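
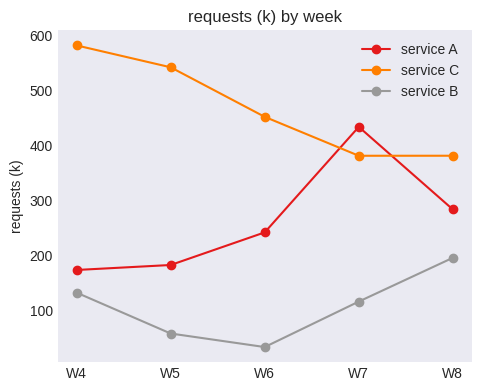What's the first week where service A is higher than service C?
W7

W6: service A ≈ 250 vs service C ≈ 450 (not yet); W7: service A ≈ 450 vs service C ≈ 400 (first crossover).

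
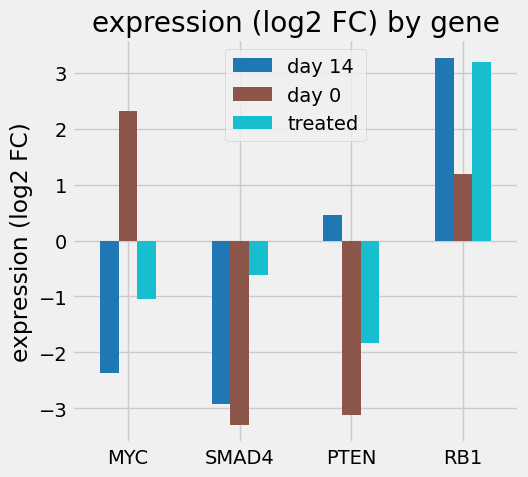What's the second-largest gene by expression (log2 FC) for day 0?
RB1

Top 3 for day 0: MYC ≈ 2, RB1 ≈ 1, PTEN ≈ -3.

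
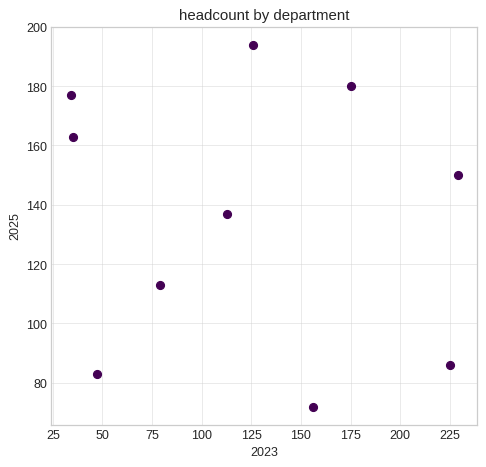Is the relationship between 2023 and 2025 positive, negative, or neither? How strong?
Points are roughly uncorrelated; weak (|r| ≈ 0.1).

no clear correlation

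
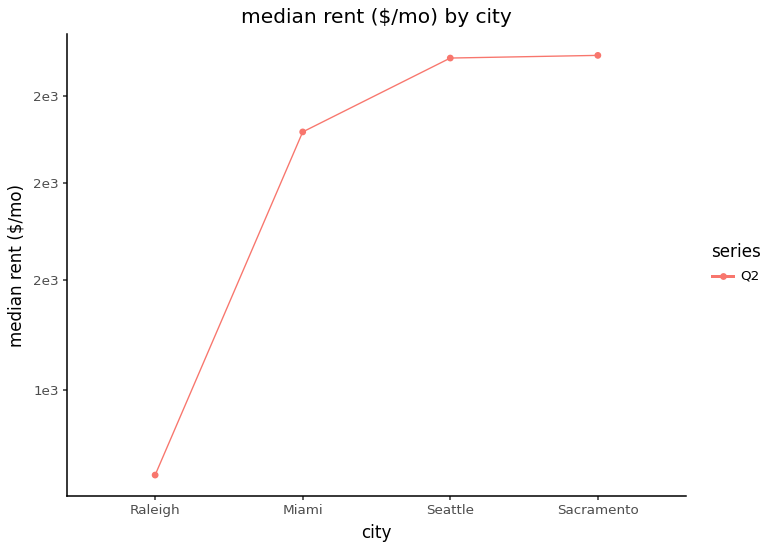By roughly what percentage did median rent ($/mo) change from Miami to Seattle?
≈ +10.5%

Miami ≈ 1900, Seattle ≈ 2100; (2100 − 1900) / 1900 ≈ +10.5%.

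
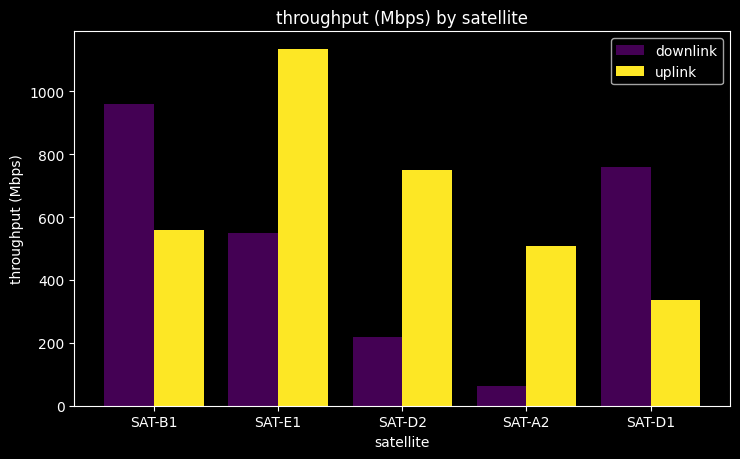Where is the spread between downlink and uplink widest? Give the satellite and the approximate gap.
SAT-E1, ≈ 600 Mbps

SAT-E1: downlink ≈ 500, uplink ≈ 1100 → gap ≈ 600. Next-largest (SAT-D2) is only ≈ 500.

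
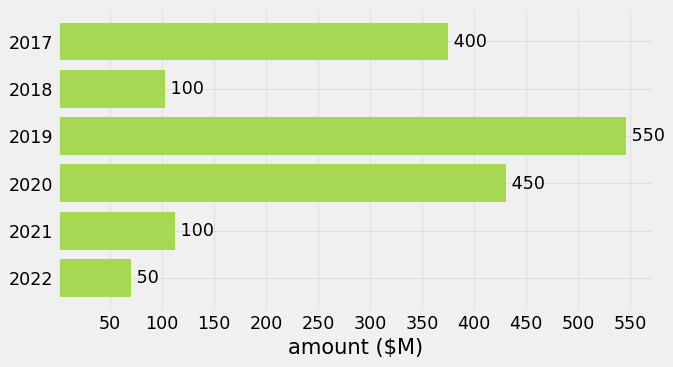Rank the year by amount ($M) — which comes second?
2020

Top 3: 2019 ≈ 550, 2020 ≈ 450, 2017 ≈ 400.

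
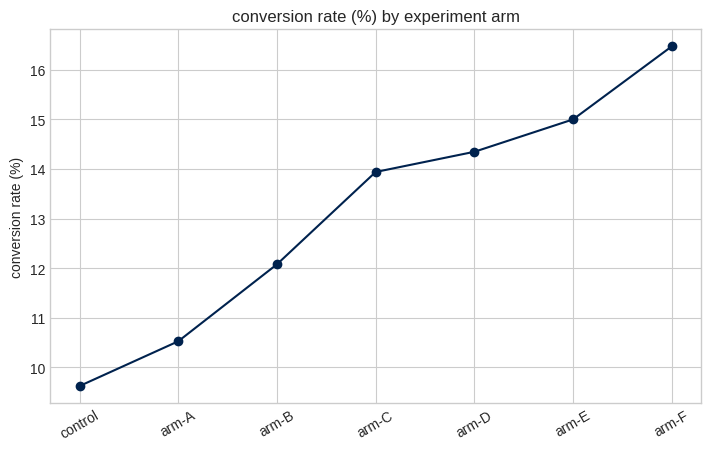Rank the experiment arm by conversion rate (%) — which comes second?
arm-E

Top 3: arm-F ≈ 16, arm-E ≈ 15, arm-D ≈ 14.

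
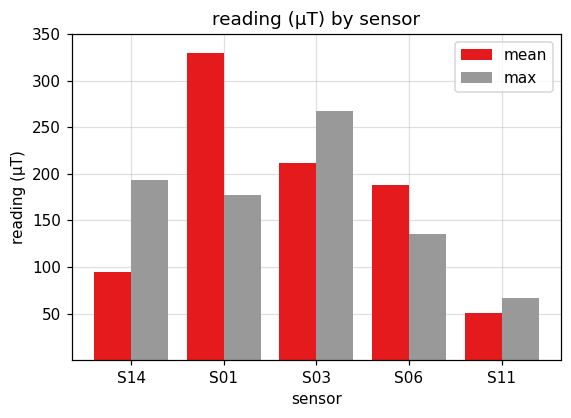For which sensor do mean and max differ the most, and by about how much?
S01: mean ≈ 350, max ≈ 200 → gap ≈ 150. Next-largest (S14) is only ≈ 100.

S01, ≈ 150 µT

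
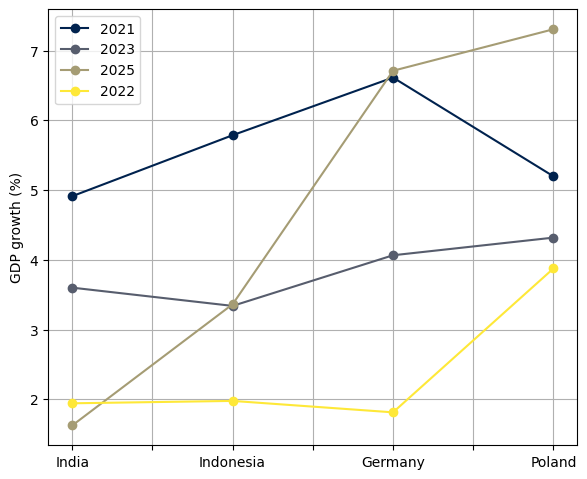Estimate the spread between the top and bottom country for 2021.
Max Germany ≈ 6.5, min India ≈ 5.0; range ≈ 1.5.

≈ 1.5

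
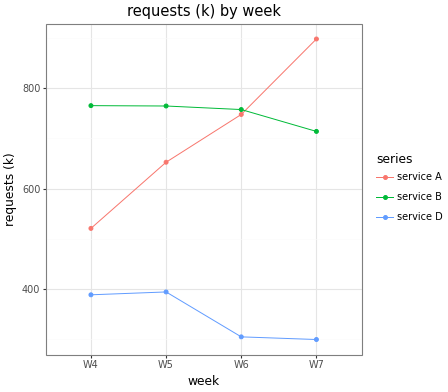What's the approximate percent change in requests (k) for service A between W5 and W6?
W5 ≈ 650, W6 ≈ 750; (750 − 650) / 650 ≈ +15.4%.

≈ +15.4%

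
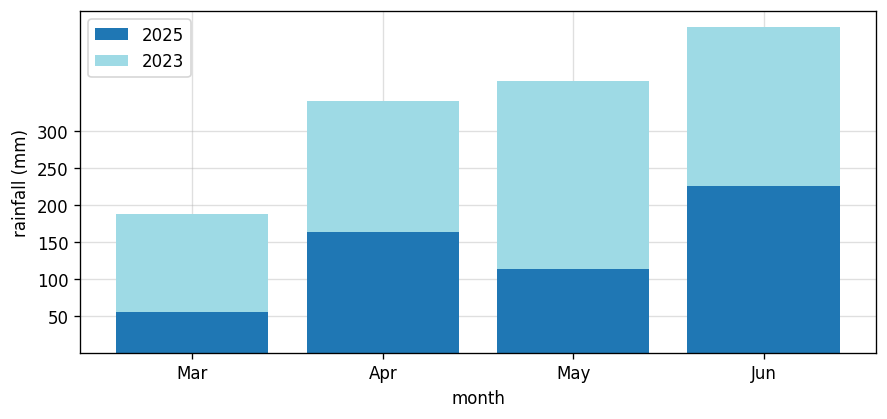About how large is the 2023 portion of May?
2023 top ≈ 350, bottom ≈ 100; segment ≈ 250.

≈ 250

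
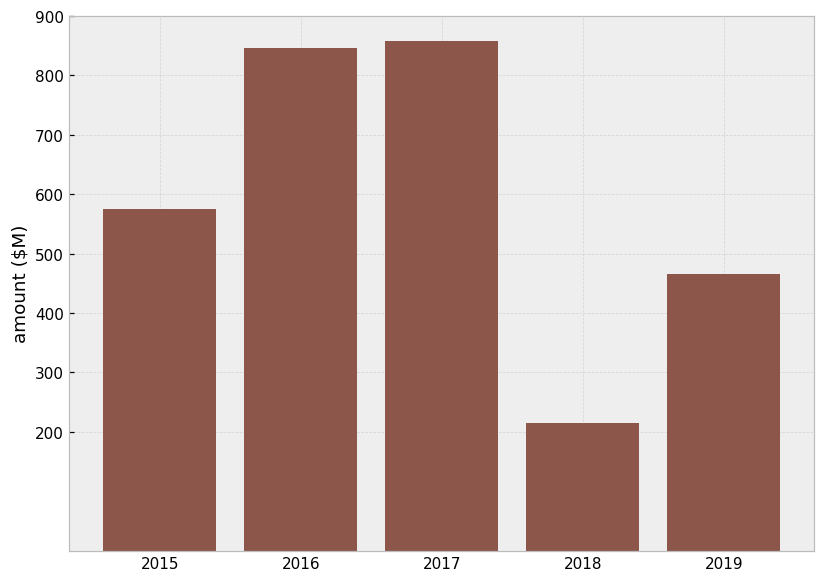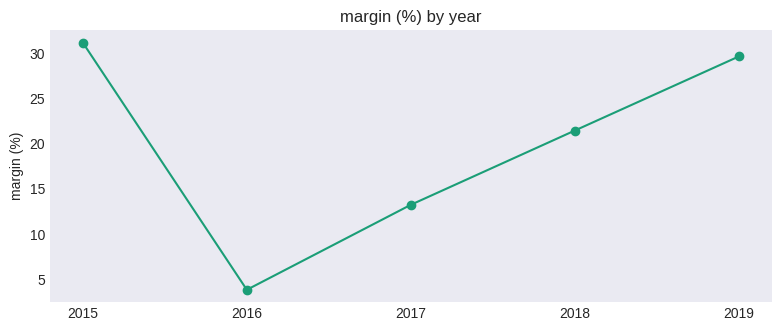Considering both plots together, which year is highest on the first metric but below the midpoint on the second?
2017

Chart 2 median margin (%) ≈ 20; below-median years: 2016, 2017. Among those, 2017 has the highest amount ($M) (≈ 900).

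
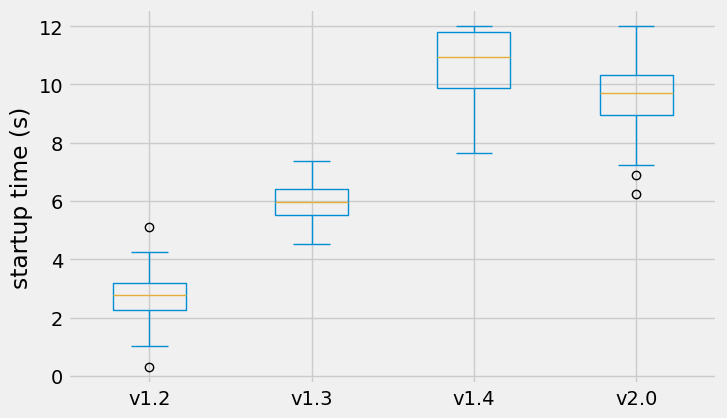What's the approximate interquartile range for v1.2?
≈ 1

Q3 ≈ 3, Q1 ≈ 2; IQR ≈ 1.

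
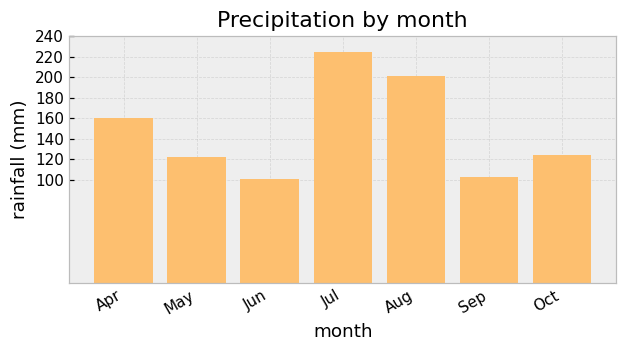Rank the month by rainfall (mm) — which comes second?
Top 3: Jul ≈ 220, Aug ≈ 200, Apr ≈ 160.

Aug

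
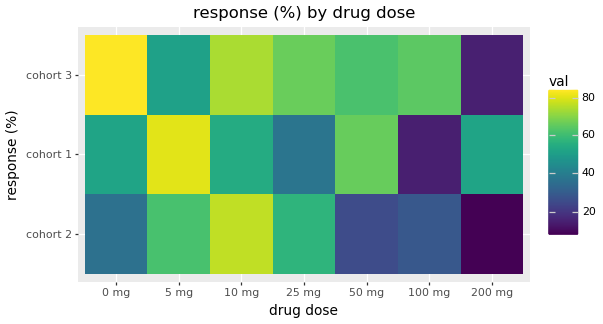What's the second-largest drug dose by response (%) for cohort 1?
Top 3 for cohort 1: 5 mg ≈ 80, 50 mg ≈ 70, 10 mg ≈ 50.

50 mg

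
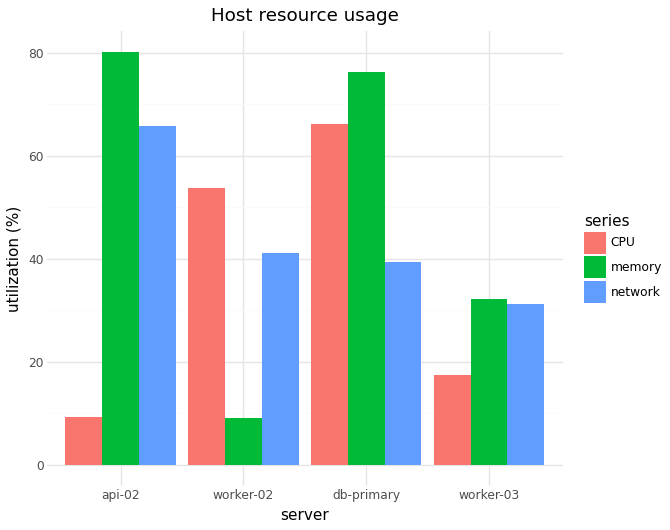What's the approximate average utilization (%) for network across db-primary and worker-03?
(40 + 30) / 2 ≈ 35.

≈ 35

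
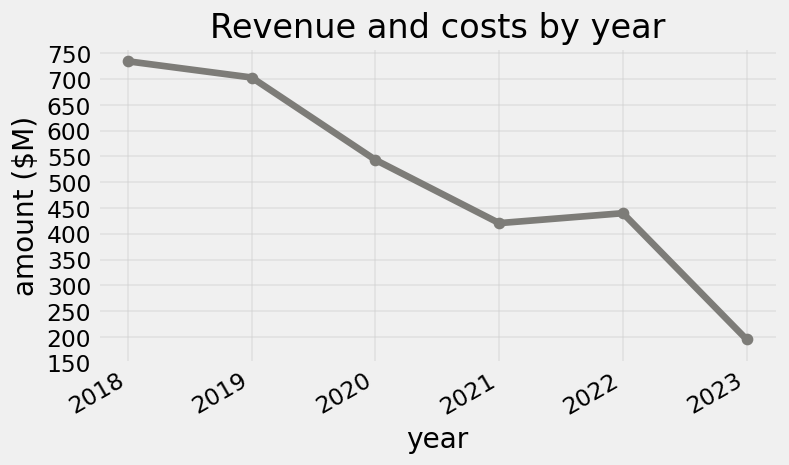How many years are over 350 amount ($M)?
Above 350: 2018, 2019, 2020, 2021, 2022.

5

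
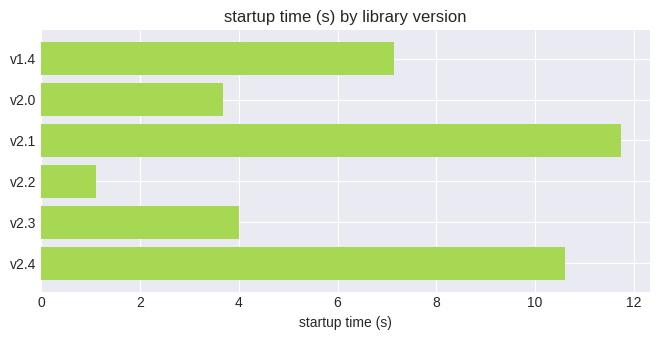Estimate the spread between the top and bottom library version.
Max v2.1 ≈ 12, min v2.2 ≈ 1; range ≈ 11.

≈ 11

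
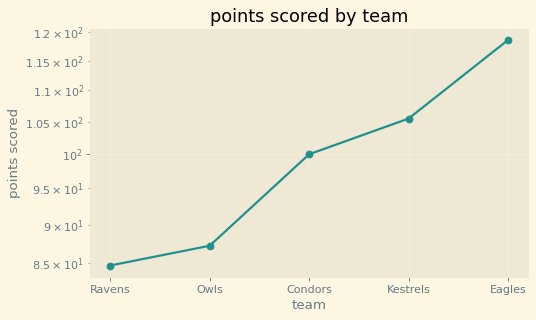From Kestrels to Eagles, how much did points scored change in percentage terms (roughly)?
≈ +14.3%

Kestrels ≈ 105, Eagles ≈ 120; (120 − 105) / 105 ≈ +14.3%.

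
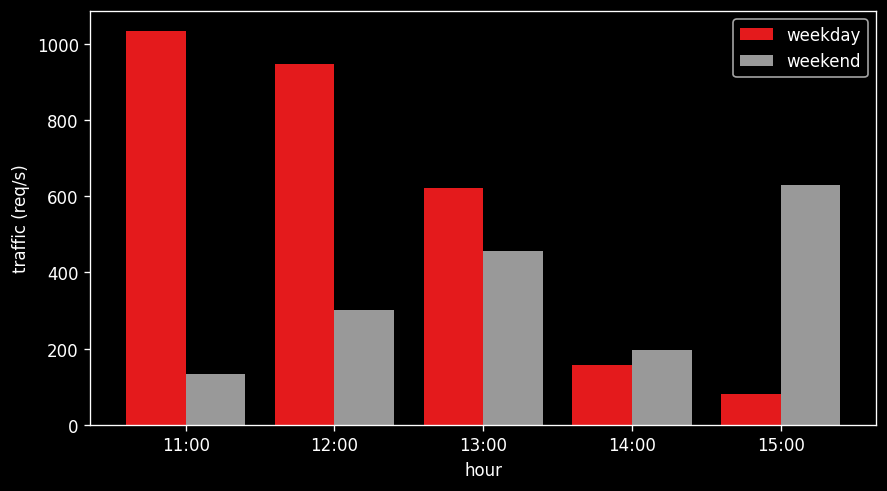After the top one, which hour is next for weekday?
Top 3 for weekday: 11:00 ≈ 1000, 12:00 ≈ 900, 13:00 ≈ 600.

12:00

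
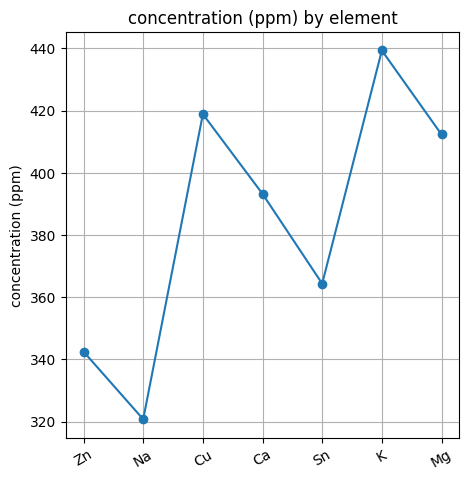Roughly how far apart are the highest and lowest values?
≈ 120

Max K ≈ 440, min Na ≈ 320; range ≈ 120.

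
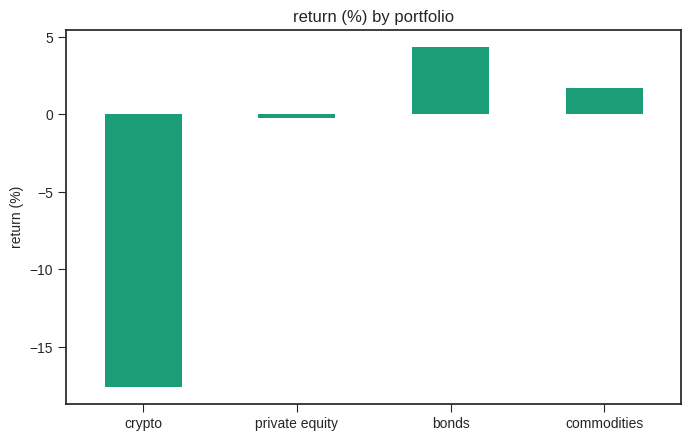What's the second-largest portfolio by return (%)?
commodities

Top 3: bonds ≈ 4, commodities ≈ 2, private equity ≈ 0.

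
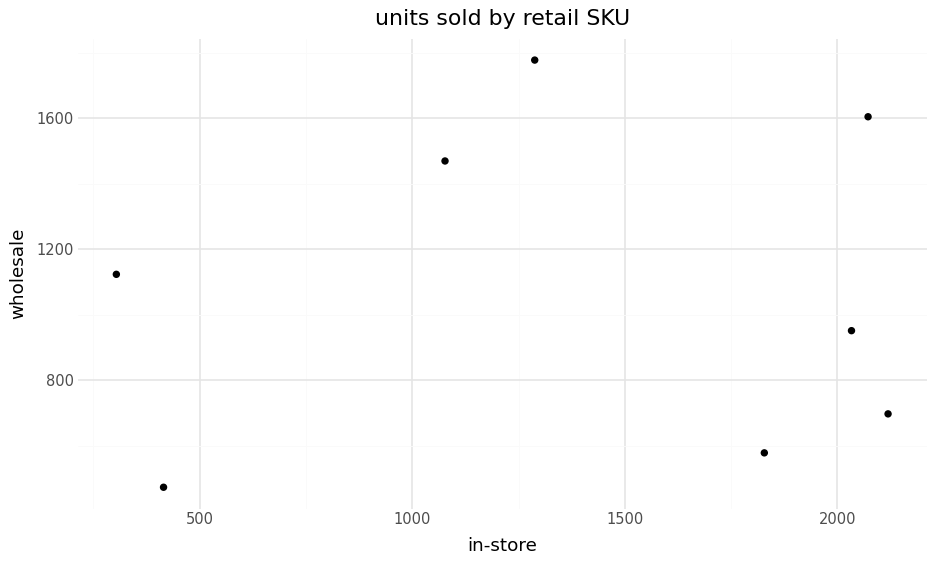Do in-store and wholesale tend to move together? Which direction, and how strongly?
Points are roughly uncorrelated; weak (|r| ≈ 0.0).

no clear correlation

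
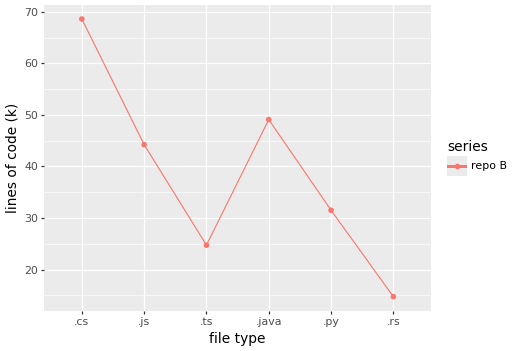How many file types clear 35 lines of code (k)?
Above 35: .cs, .js, .java.

3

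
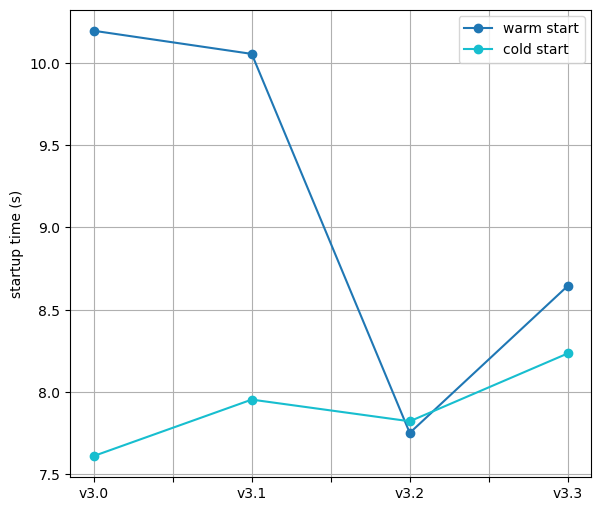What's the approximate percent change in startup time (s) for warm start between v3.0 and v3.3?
v3.0 ≈ 10.0, v3.3 ≈ 8.5; (8.5 − 10.0) / 10.0 ≈ -15%.

≈ -15%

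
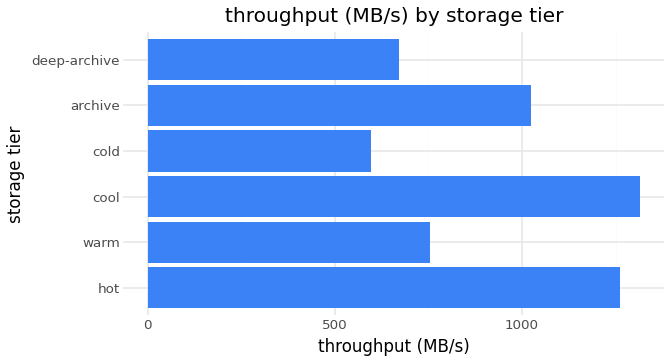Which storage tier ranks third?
Top 4: cool ≈ 1400, hot ≈ 1200, archive ≈ 1000, warm ≈ 800.

archive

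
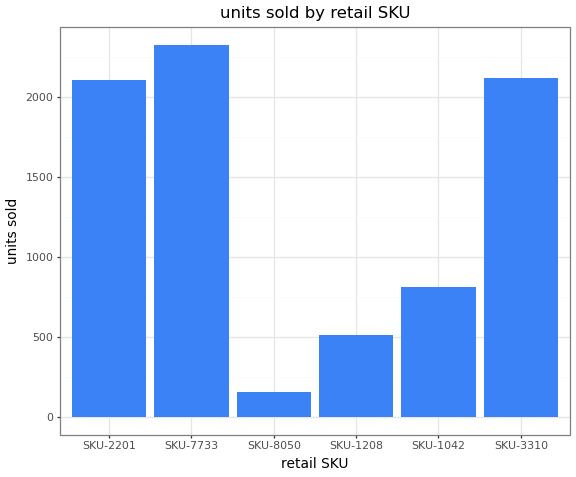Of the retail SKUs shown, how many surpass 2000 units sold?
3

Above 2000: SKU-2201, SKU-7733, SKU-3310.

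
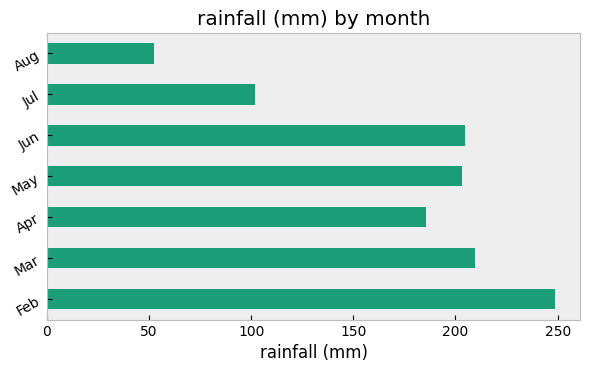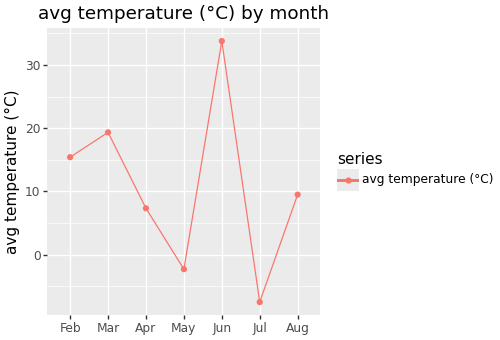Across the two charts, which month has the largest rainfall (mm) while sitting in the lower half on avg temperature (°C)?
Chart 2 median avg temperature (°C) ≈ 10; below-median months: Apr, May, Jul. Among those, May has the highest rainfall (mm) (≈ 200).

May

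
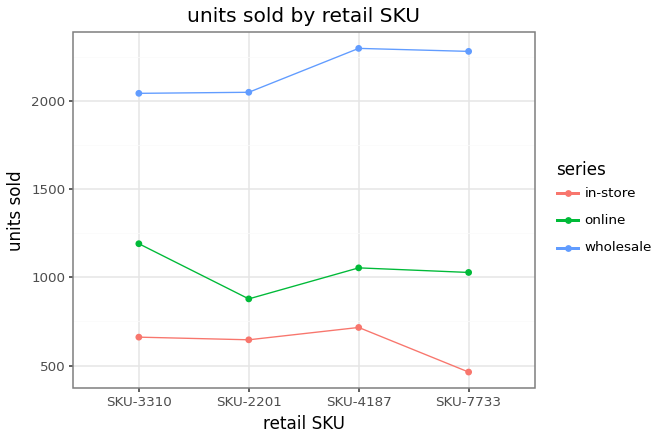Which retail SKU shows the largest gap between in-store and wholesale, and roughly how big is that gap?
SKU-7733, ≈ 1800

SKU-7733: in-store ≈ 400, wholesale ≈ 2200 → gap ≈ 1800. Next-largest (SKU-4187) is only ≈ 1400.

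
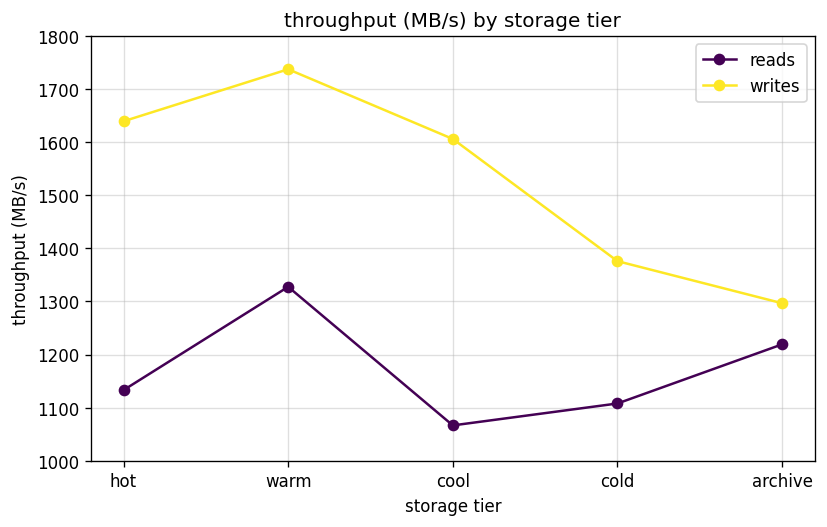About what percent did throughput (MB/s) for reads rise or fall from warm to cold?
warm ≈ 1300, cold ≈ 1100; (1100 − 1300) / 1300 ≈ -15.4%.

≈ -15.4%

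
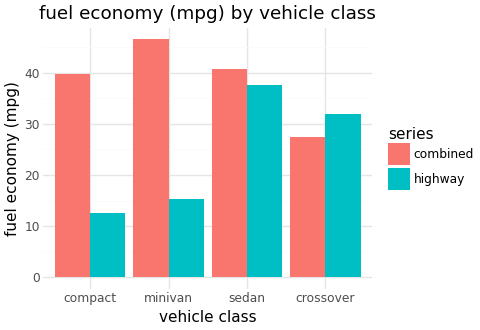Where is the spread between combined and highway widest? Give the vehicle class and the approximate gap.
minivan: combined ≈ 45, highway ≈ 15 → gap ≈ 30. Next-largest (compact) is only ≈ 25.

minivan, ≈ 30 mpg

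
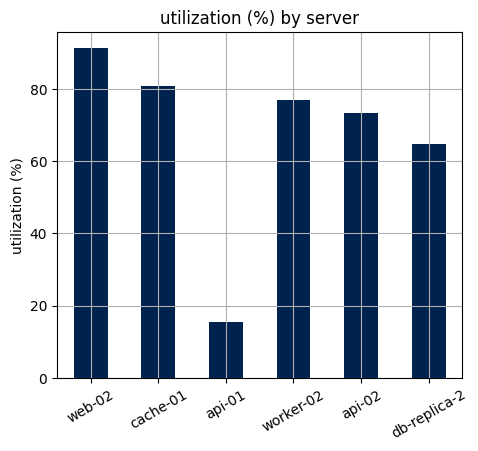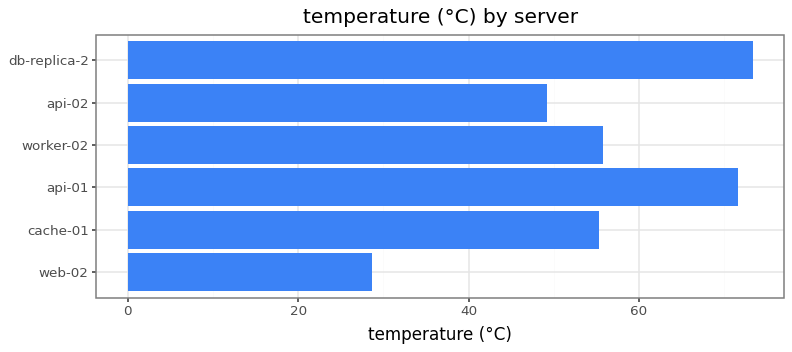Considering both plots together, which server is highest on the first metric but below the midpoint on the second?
Chart 2 median temperature (°C) ≈ 60; below-median servers: web-02, cache-01, api-02. Among those, web-02 has the highest utilization (%) (≈ 90).

web-02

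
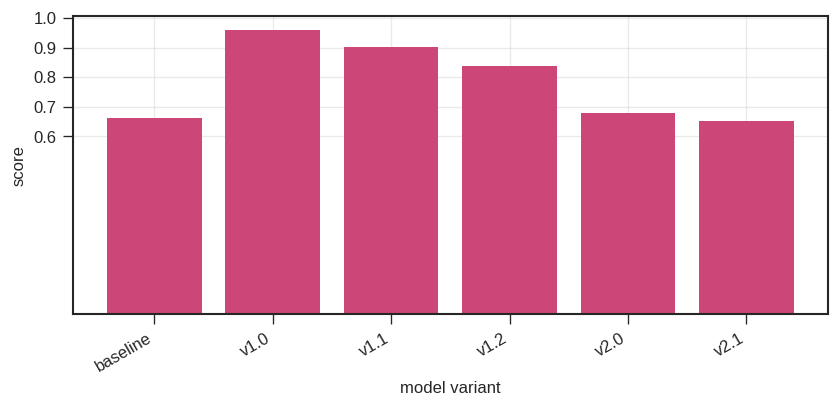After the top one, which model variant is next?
v1.1

Top 3: v1.0 ≈ 1.0, v1.1 ≈ 0.9, v1.2 ≈ 0.8.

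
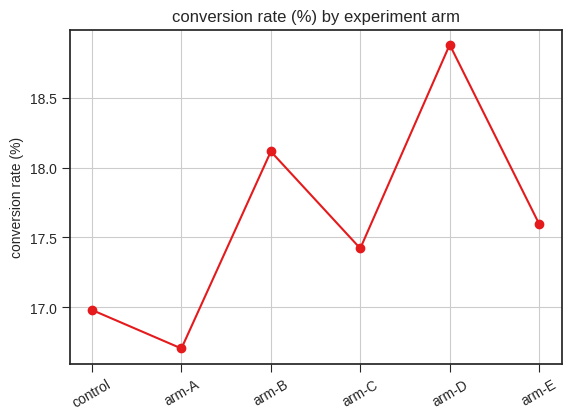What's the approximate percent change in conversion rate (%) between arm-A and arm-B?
arm-A ≈ 16.8, arm-B ≈ 18.2; (18.2 − 16.8) / 16.8 ≈ +8.3%.

≈ +8.3%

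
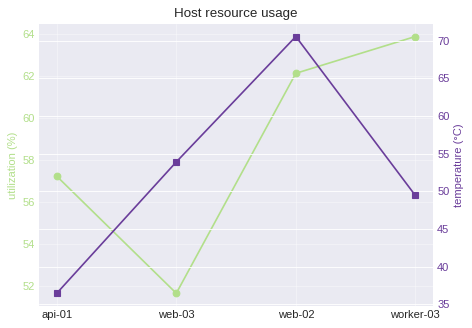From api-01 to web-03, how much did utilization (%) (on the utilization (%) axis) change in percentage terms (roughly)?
api-01 ≈ 58, web-03 ≈ 52; (52 − 58) / 58 ≈ -10.3%.

≈ -10.3%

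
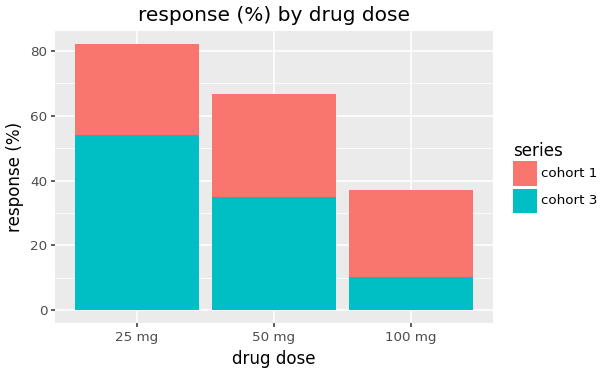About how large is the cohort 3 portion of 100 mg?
cohort 3 top ≈ 10, bottom ≈ 0; segment ≈ 10.

≈ 10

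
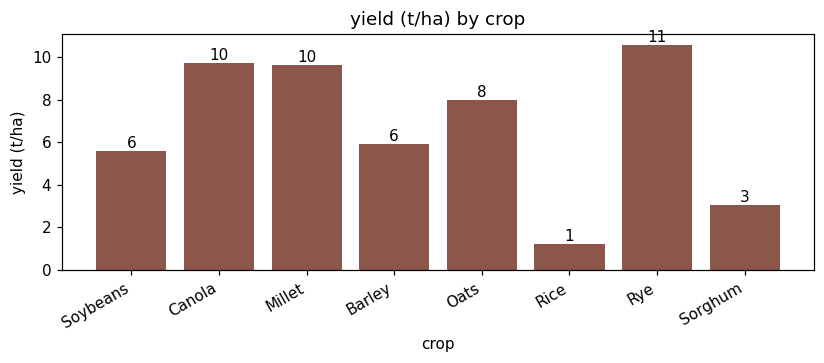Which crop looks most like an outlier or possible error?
Rice ≈ 1; the rest sit between ≈ 3 and ≈ 11.

Rice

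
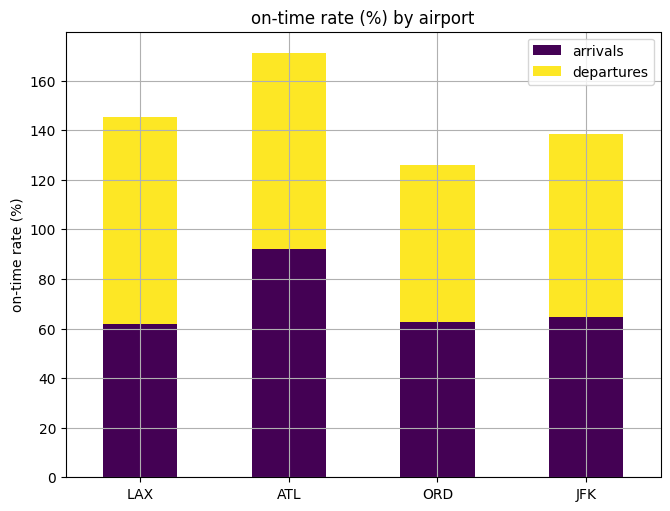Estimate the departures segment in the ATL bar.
≈ 80

departures top ≈ 180, bottom ≈ 100; segment ≈ 80.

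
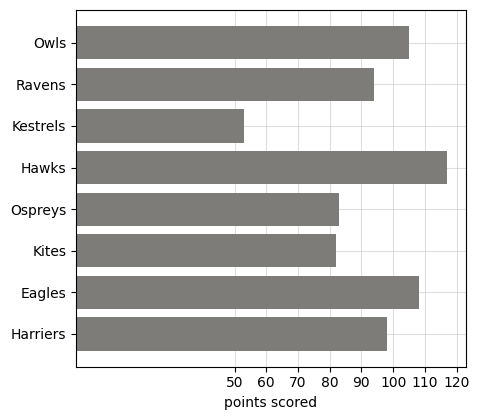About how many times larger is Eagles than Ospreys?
≈ 1.38×

Eagles ≈ 110, Ospreys ≈ 80; 110/80 ≈ 1.38.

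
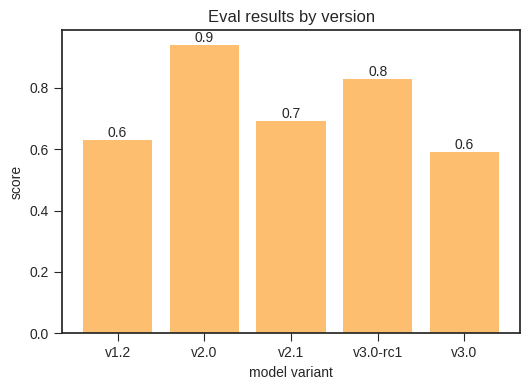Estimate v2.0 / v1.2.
v2.0 ≈ 0.9, v1.2 ≈ 0.6; 0.9/0.6 ≈ 1.5.

≈ 1.5×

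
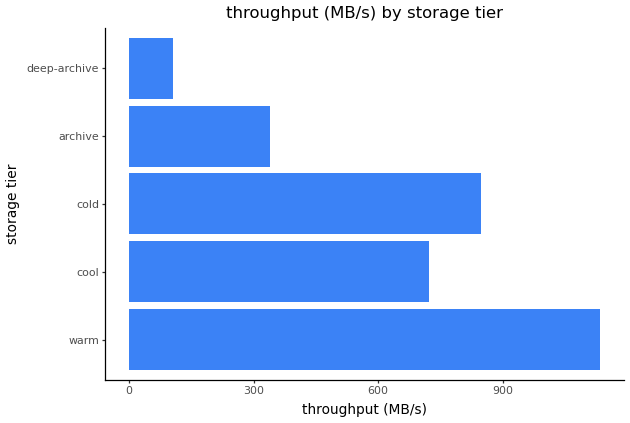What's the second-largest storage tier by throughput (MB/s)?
cold

Top 3: warm ≈ 1100, cold ≈ 800, cool ≈ 700.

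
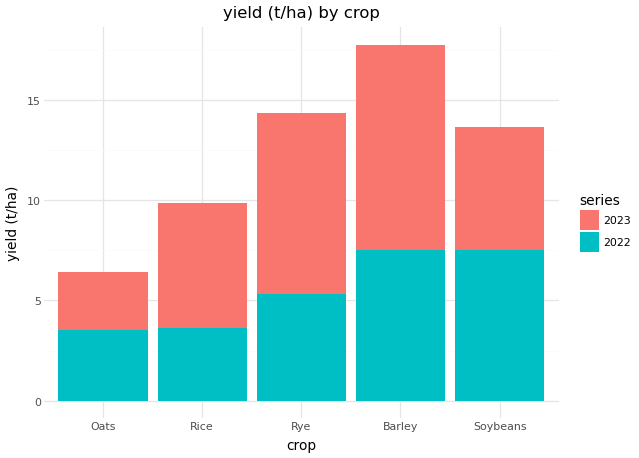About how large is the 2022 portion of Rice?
≈ 4

2022 top ≈ 4, bottom ≈ 0; segment ≈ 4.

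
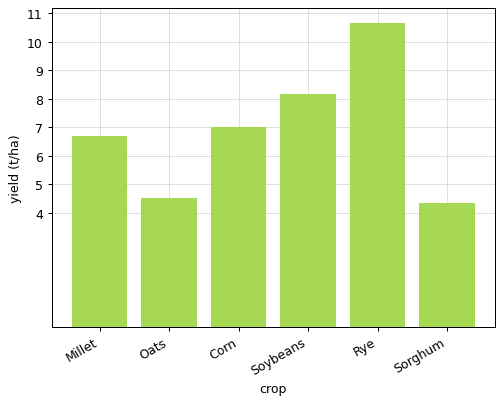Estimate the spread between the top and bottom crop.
≈ 7

Max Rye ≈ 11, min Sorghum ≈ 4; range ≈ 7.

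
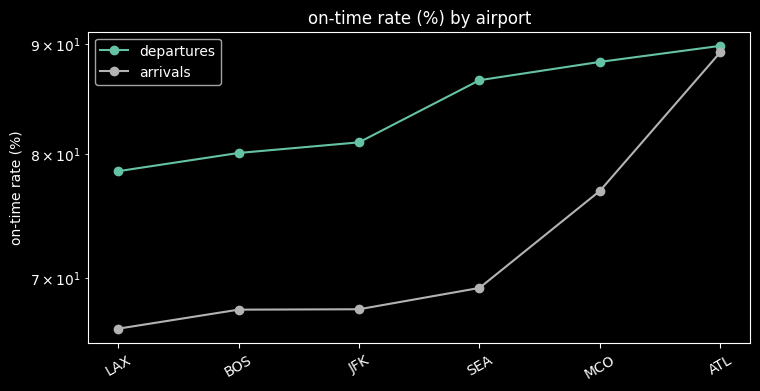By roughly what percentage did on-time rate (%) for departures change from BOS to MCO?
BOS ≈ 80, MCO ≈ 88; (88 − 80) / 80 ≈ +10%.

≈ +10%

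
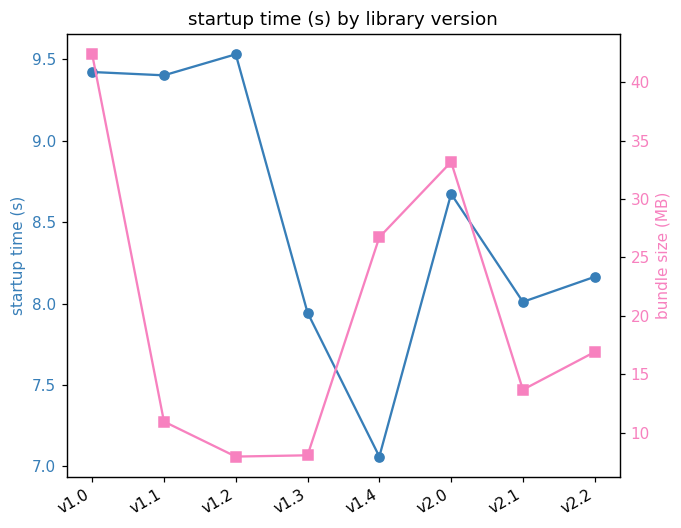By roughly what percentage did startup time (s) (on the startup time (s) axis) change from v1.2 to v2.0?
v1.2 ≈ 9.5, v2.0 ≈ 8.5; (8.5 − 9.5) / 9.5 ≈ -10.5%.

≈ -10.5%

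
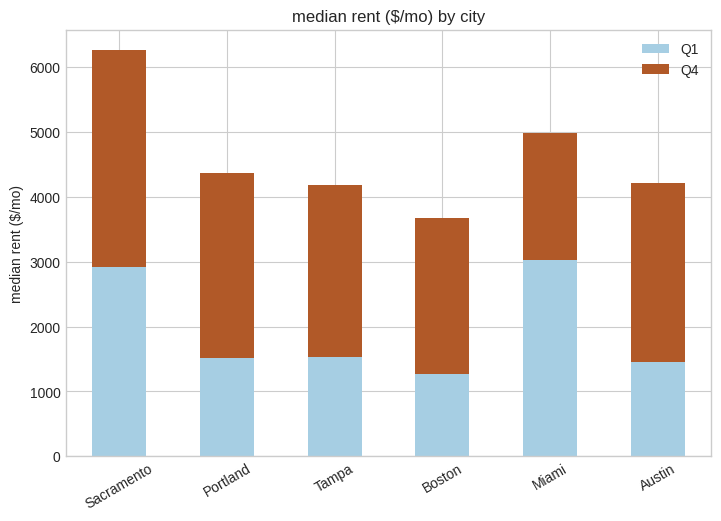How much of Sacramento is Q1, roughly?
Q1 top ≈ 3000, bottom ≈ 0; segment ≈ 3000.

≈ 3000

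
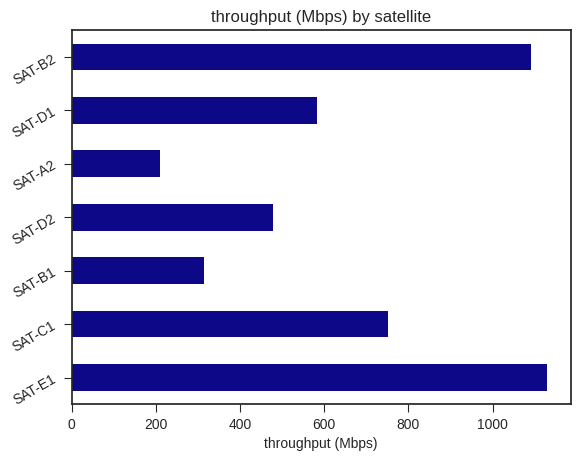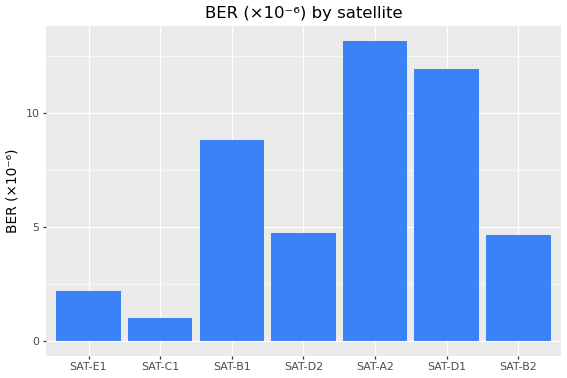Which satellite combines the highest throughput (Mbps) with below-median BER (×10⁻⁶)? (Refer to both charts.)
Chart 2 median BER (×10⁻⁶) ≈ 4; below-median satellites: SAT-E1, SAT-C1, SAT-B2. Among those, SAT-E1 has the highest throughput (Mbps) (≈ 1200).

SAT-E1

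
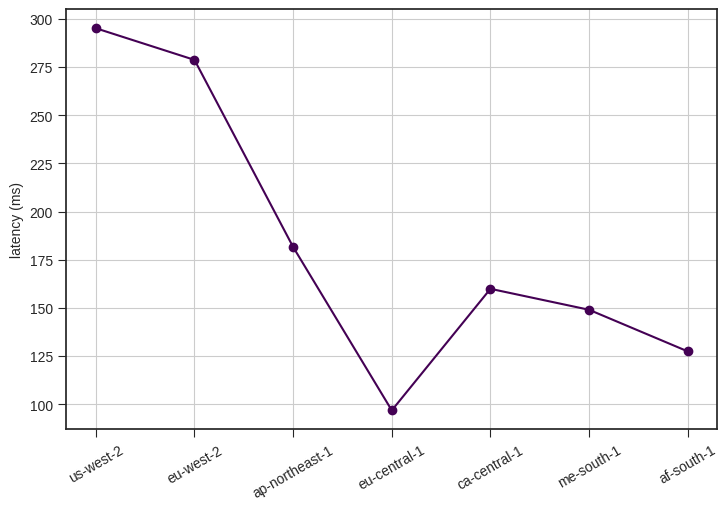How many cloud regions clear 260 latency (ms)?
2

Above 260: us-west-2, eu-west-2.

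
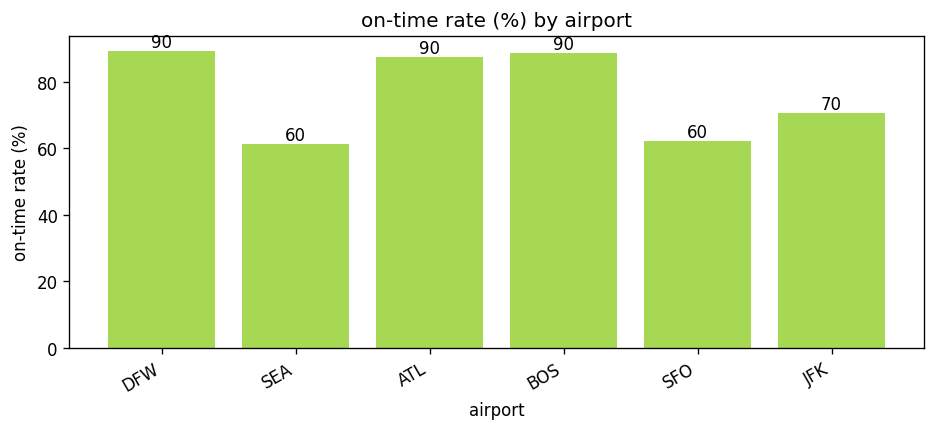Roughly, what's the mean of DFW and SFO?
(90 + 60) / 2 ≈ 75.

≈ 75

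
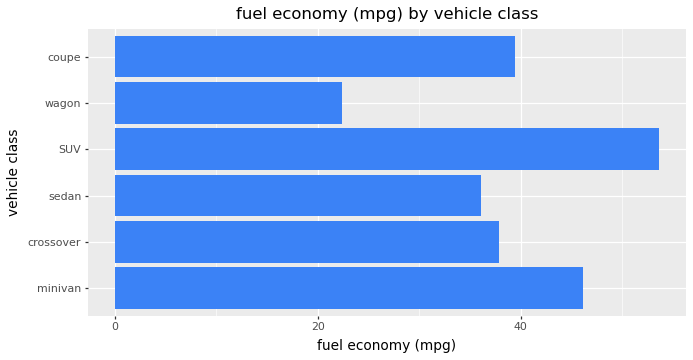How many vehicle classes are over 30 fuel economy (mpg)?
5

Above 30: minivan, crossover, sedan, SUV, coupe.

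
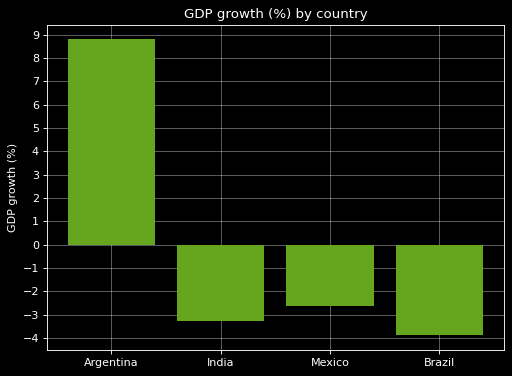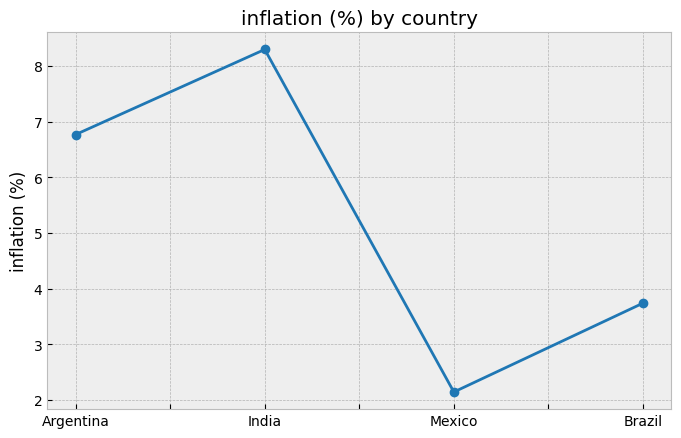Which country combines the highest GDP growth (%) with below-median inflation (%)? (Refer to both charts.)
Mexico

Chart 2 median inflation (%) ≈ 5; below-median countries: Mexico, Brazil. Among those, Mexico has the highest GDP growth (%) (≈ -3).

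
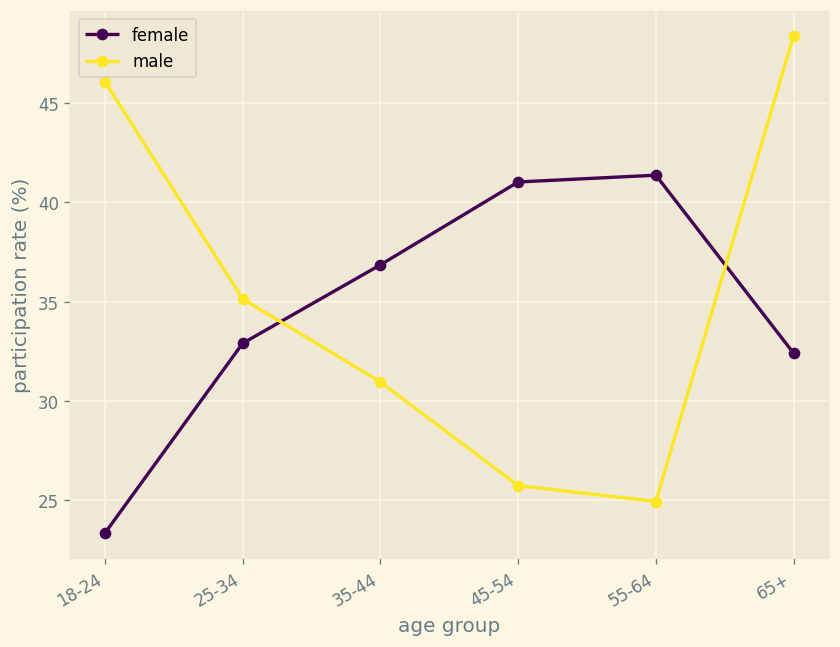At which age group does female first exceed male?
25-34: female ≈ 35 vs male ≈ 35 (not yet); 35-44: female ≈ 35 vs male ≈ 30 (first crossover).

35-44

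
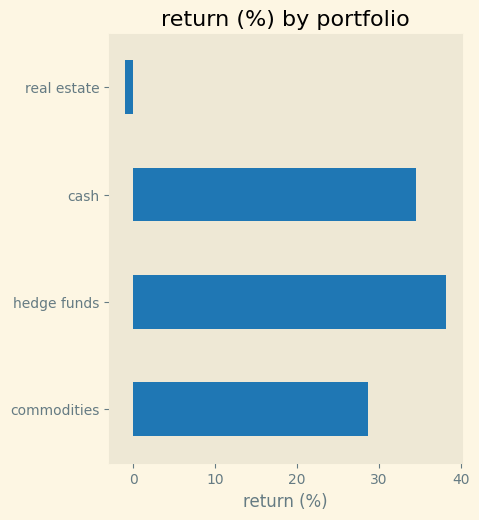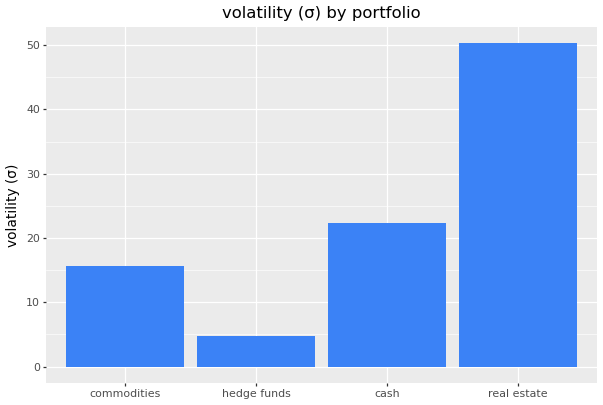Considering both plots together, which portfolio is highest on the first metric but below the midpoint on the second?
hedge funds

Chart 2 median volatility (σ) ≈ 20; below-median portfolios: commodities, hedge funds. Among those, hedge funds has the highest return (%) (≈ 40).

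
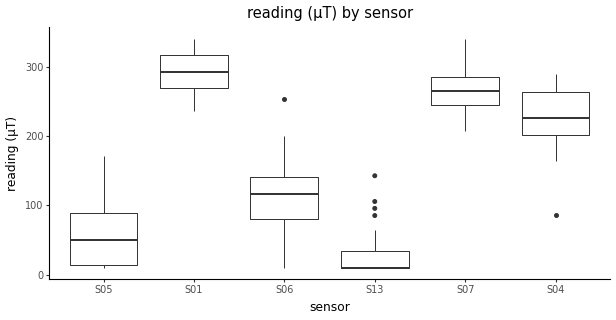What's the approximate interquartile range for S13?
≈ 25

Q3 ≈ 25, Q1 ≈ 0; IQR ≈ 25.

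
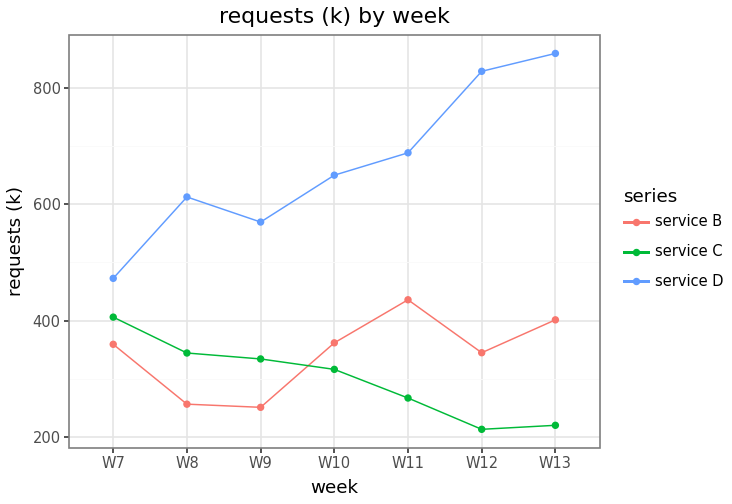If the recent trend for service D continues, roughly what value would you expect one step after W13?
≈ 1000

Last three: 700, 800, 900 → slope ≈ 100/step → next ≈ 1000.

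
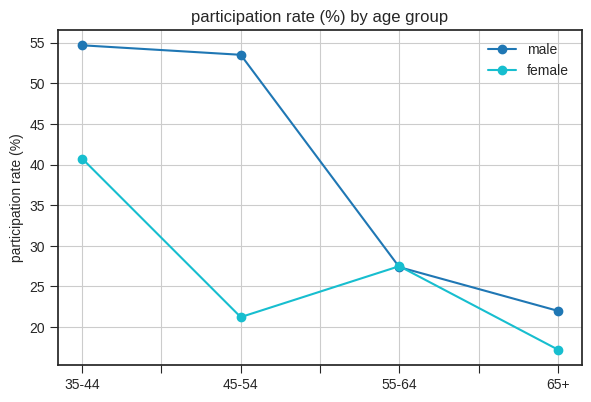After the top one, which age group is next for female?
Top 3 for female: 35-44 ≈ 40, 55-64 ≈ 25, 45-54 ≈ 20.

55-64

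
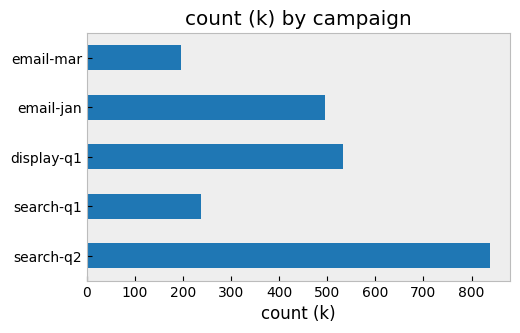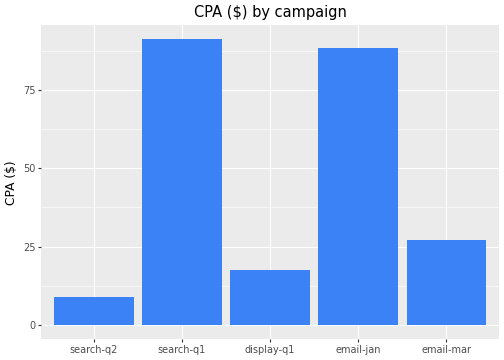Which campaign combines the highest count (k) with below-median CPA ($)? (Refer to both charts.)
Chart 2 median CPA ($) ≈ 30; below-median campaigns: search-q2, display-q1. Among those, search-q2 has the highest count (k) (≈ 800).

search-q2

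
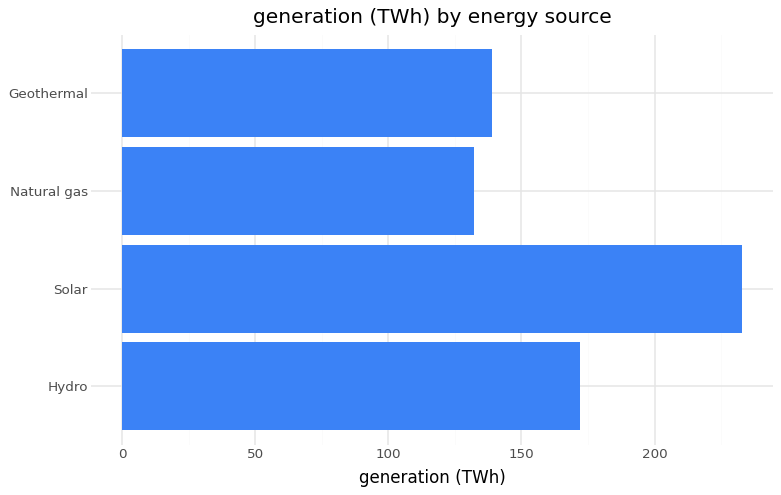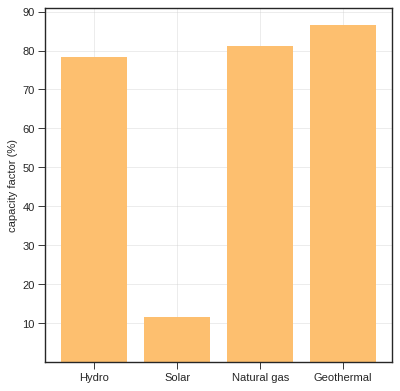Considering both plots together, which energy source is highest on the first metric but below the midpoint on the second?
Solar

Chart 2 median capacity factor (%) ≈ 80; below-median energy sources: Hydro, Solar. Among those, Solar has the highest generation (TWh) (≈ 225).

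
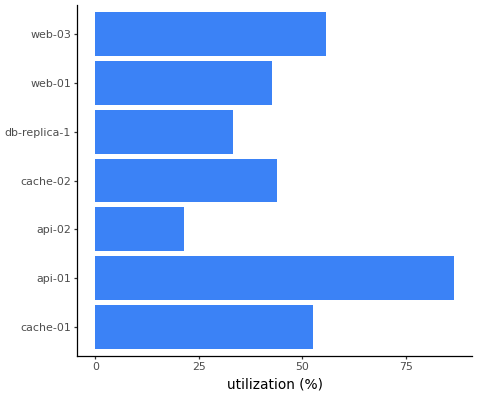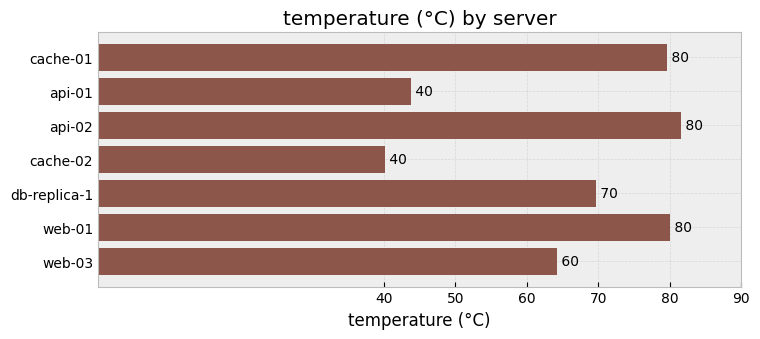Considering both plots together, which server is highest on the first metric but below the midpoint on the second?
Chart 2 median temperature (°C) ≈ 70; below-median servers: api-01, cache-02, web-03. Among those, api-01 has the highest utilization (%) (≈ 90).

api-01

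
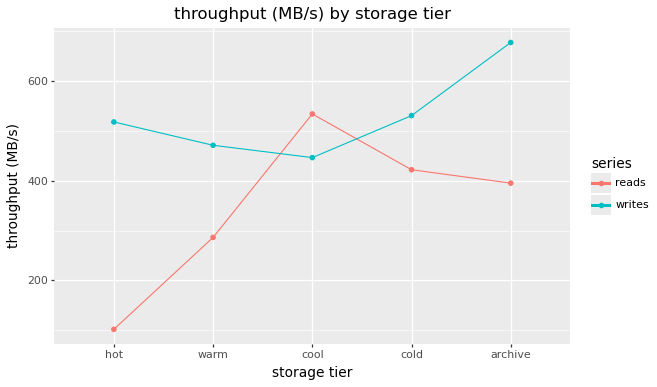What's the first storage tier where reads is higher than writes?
warm: reads ≈ 300 vs writes ≈ 450 (not yet); cool: reads ≈ 550 vs writes ≈ 450 (first crossover).

cool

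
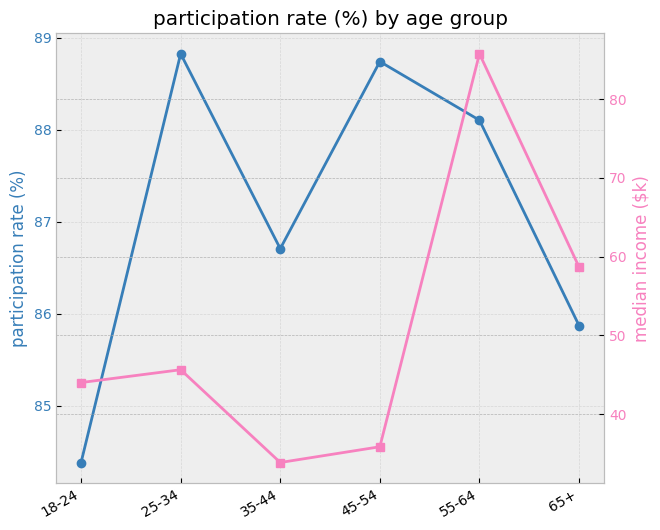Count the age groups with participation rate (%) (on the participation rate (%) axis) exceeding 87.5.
3

Above 87.5: 25-34, 45-54, 55-64.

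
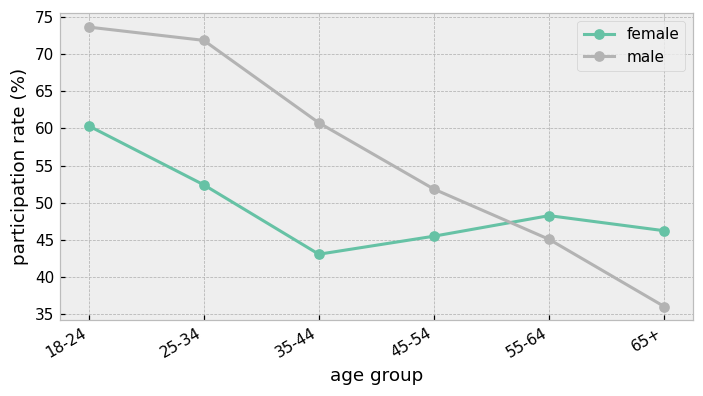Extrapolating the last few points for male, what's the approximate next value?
≈ 27.5

Last three: 50, 45, 35 → slope ≈ -7.5/step → next ≈ 27.5.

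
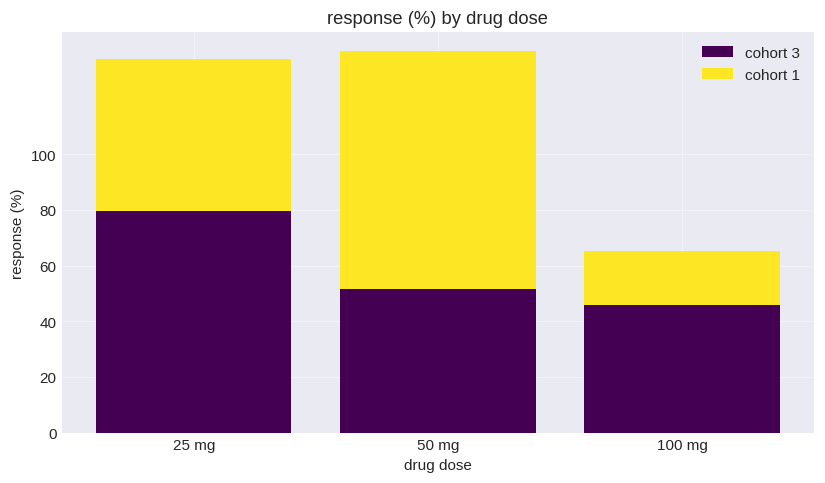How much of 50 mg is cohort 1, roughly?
cohort 1 top ≈ 140, bottom ≈ 60; segment ≈ 80.

≈ 80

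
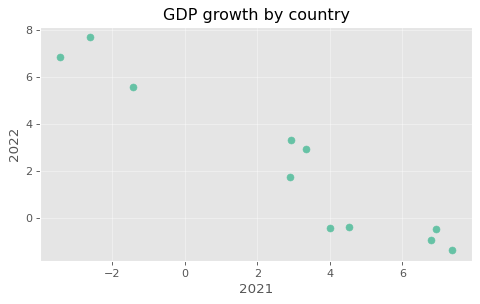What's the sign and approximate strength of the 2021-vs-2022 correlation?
Points are negatively correlated; strong (|r| ≈ 1.0).

negative, strong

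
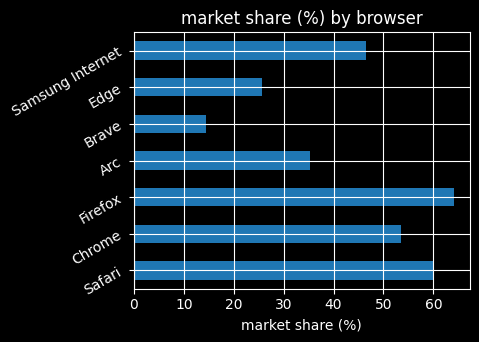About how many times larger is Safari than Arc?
≈ 1.5×

Safari ≈ 60, Arc ≈ 40; 60/40 ≈ 1.5.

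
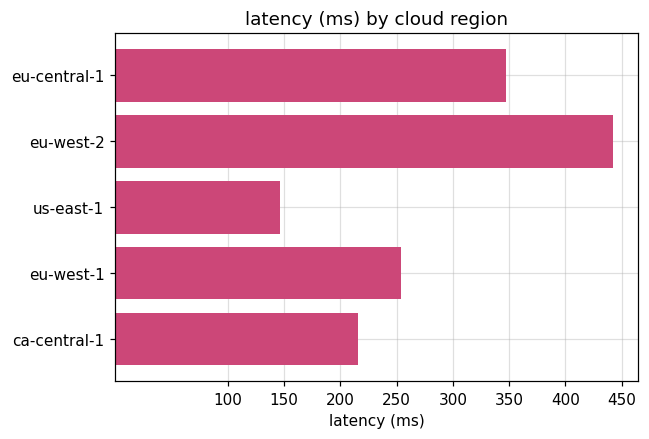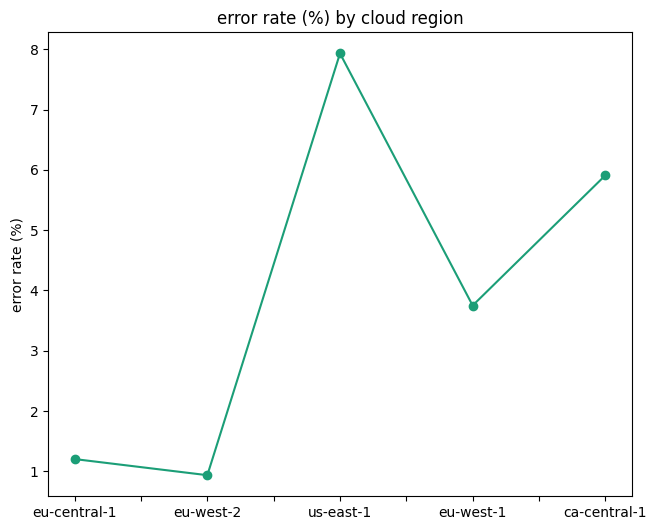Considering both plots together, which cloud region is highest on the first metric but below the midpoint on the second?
Chart 2 median error rate (%) ≈ 4; below-median cloud regions: eu-central-1, eu-west-2. Among those, eu-west-2 has the highest latency (ms) (≈ 450).

eu-west-2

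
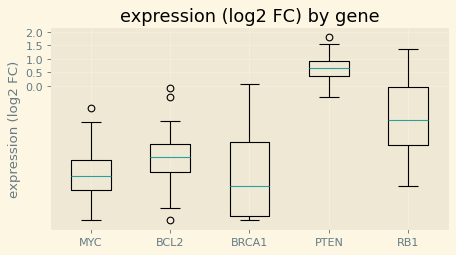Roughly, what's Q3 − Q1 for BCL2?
≈ 1.0

Q3 ≈ -2.0, Q1 ≈ -3.0; IQR ≈ 1.0.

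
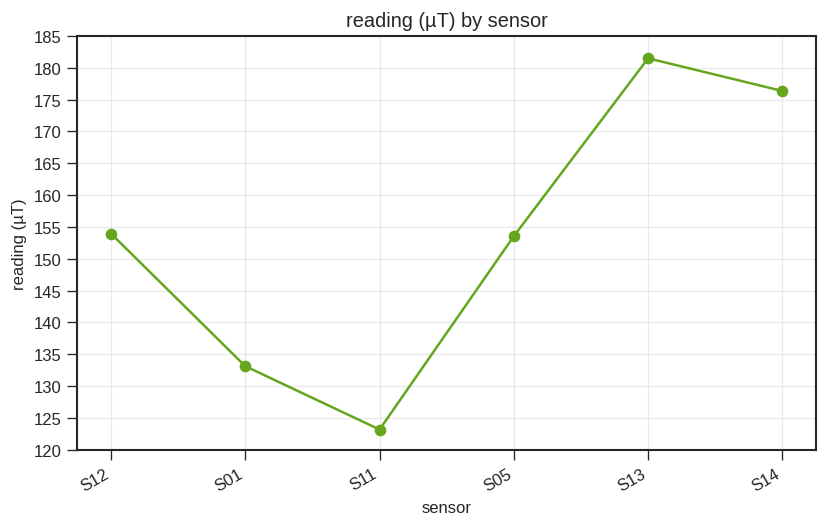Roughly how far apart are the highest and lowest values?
Max S13 ≈ 180, min S11 ≈ 125; range ≈ 55.

≈ 55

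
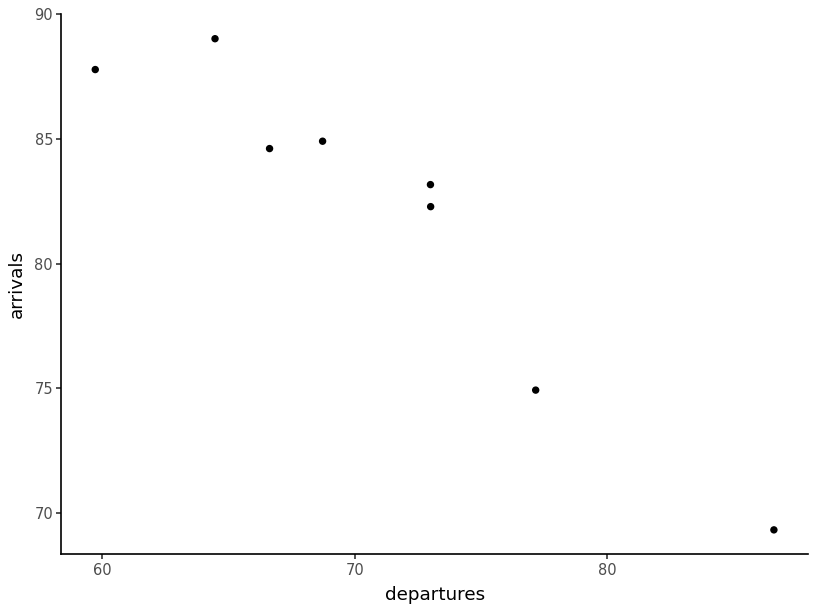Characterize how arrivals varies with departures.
negative, strong

Points are negatively correlated; strong (|r| ≈ 0.9).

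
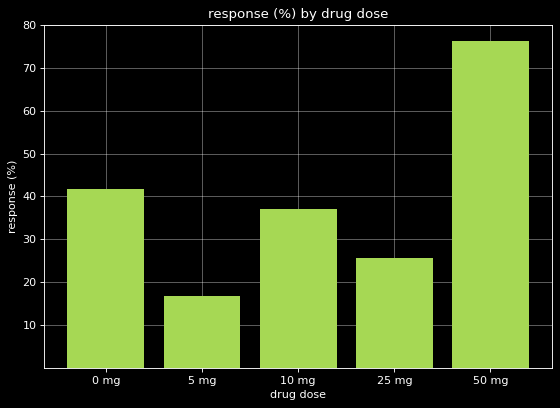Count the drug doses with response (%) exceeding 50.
1

Above 50: 50 mg.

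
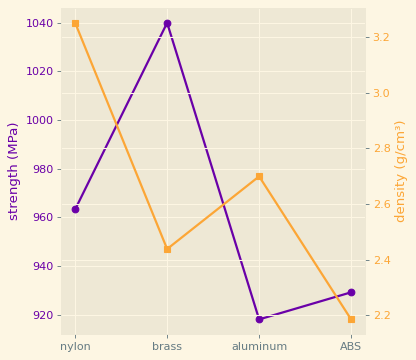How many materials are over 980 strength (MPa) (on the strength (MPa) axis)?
1

Above 980: brass.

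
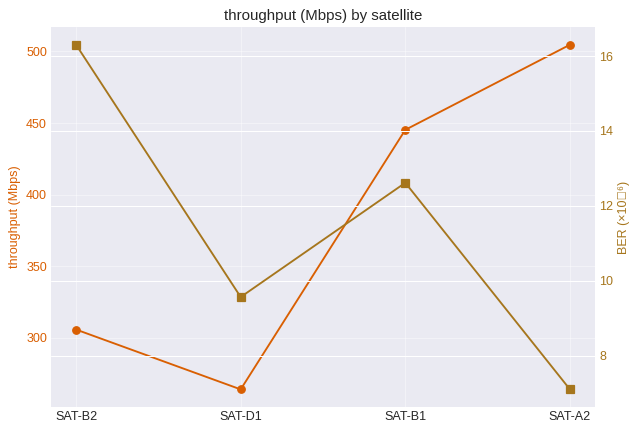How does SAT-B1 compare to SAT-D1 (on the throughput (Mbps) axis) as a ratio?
SAT-B1 ≈ 450, SAT-D1 ≈ 275; 450/275 ≈ 1.64.

≈ 1.64×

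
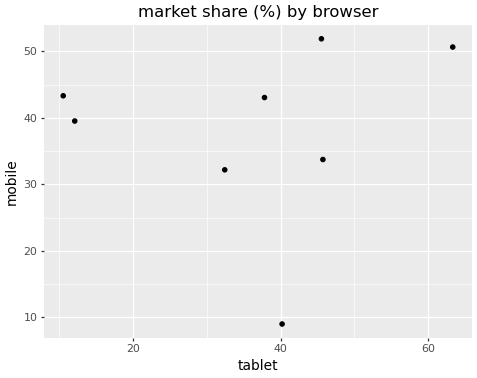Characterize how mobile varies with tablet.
Points are roughly uncorrelated; weak (|r| ≈ 0.1).

no clear correlation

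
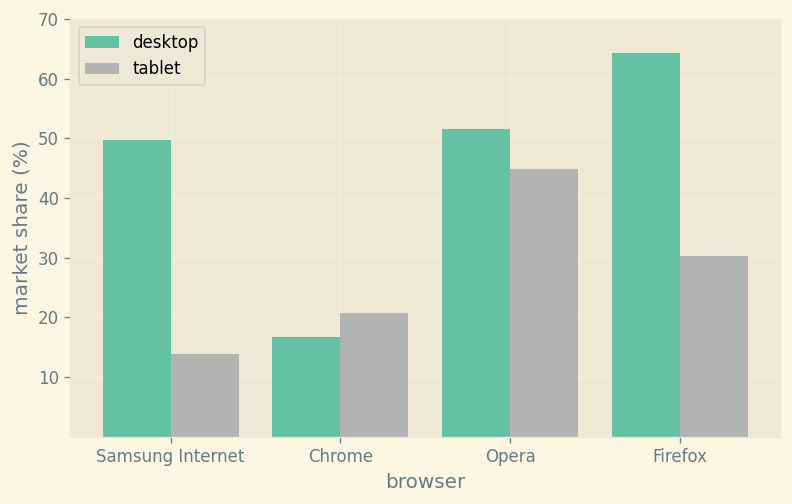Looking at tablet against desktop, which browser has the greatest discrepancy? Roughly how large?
Samsung Internet: tablet ≈ 10, desktop ≈ 50 → gap ≈ 40. Next-largest (Firefox) is only ≈ 30.

Samsung Internet, ≈ 40 %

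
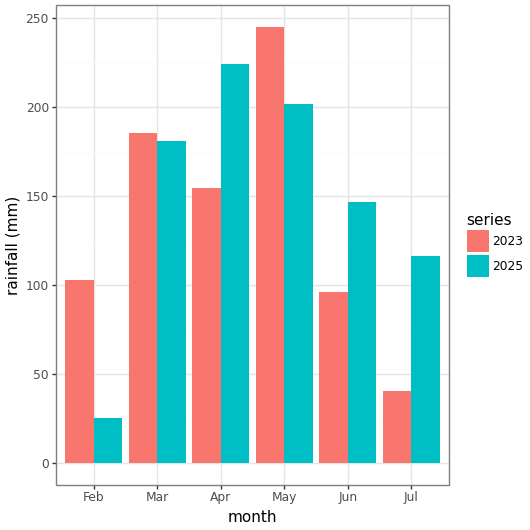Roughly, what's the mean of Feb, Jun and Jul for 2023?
≈ 83

(100 + 100 + 50) / 3 ≈ 83.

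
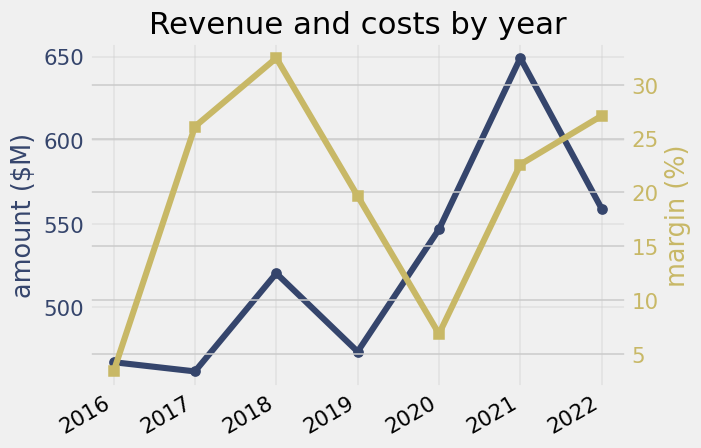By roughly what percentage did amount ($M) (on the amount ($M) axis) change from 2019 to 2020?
2019 ≈ 480, 2020 ≈ 540; (540 − 480) / 480 ≈ +12.5%.

≈ +12.5%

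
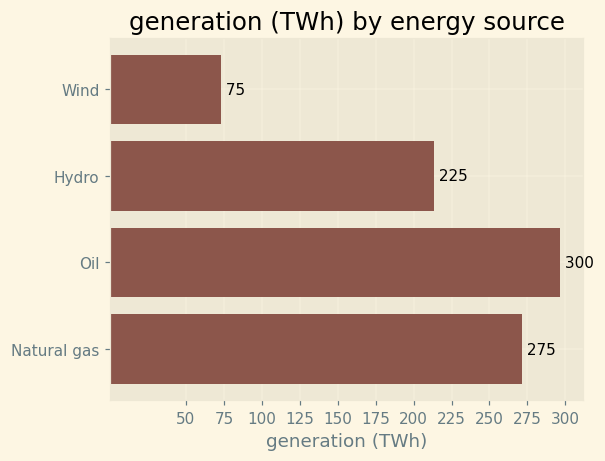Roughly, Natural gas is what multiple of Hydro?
Natural gas ≈ 275, Hydro ≈ 225; 275/225 ≈ 1.22.

≈ 1.22×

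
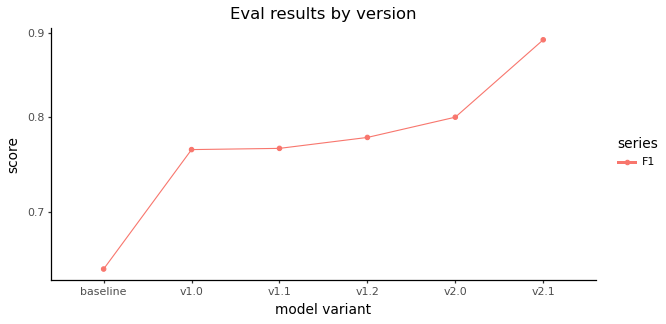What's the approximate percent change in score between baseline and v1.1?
≈ +15.4%

baseline ≈ 0.65, v1.1 ≈ 0.75; (0.75 − 0.65) / 0.65 ≈ +15.4%.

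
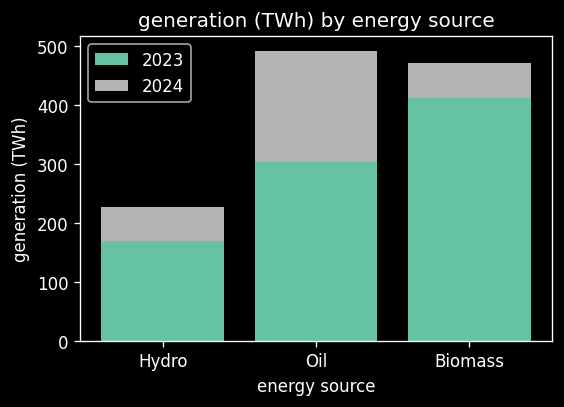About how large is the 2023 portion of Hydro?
2023 top ≈ 150, bottom ≈ 0; segment ≈ 150.

≈ 150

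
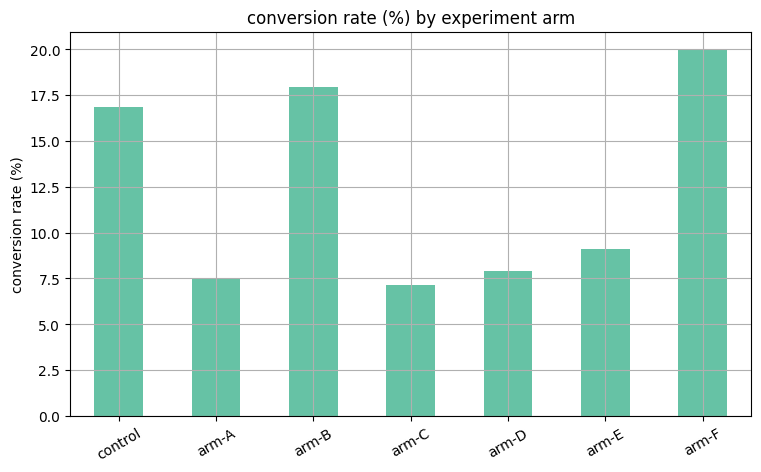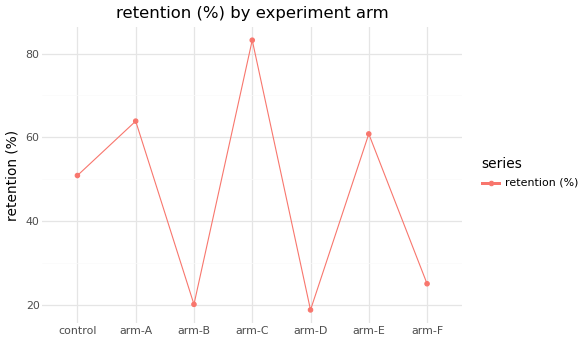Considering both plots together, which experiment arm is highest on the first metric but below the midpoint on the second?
arm-F

Chart 2 median retention (%) ≈ 50; below-median experiment arms: arm-B, arm-D, arm-F. Among those, arm-F has the highest conversion rate (%) (≈ 20).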